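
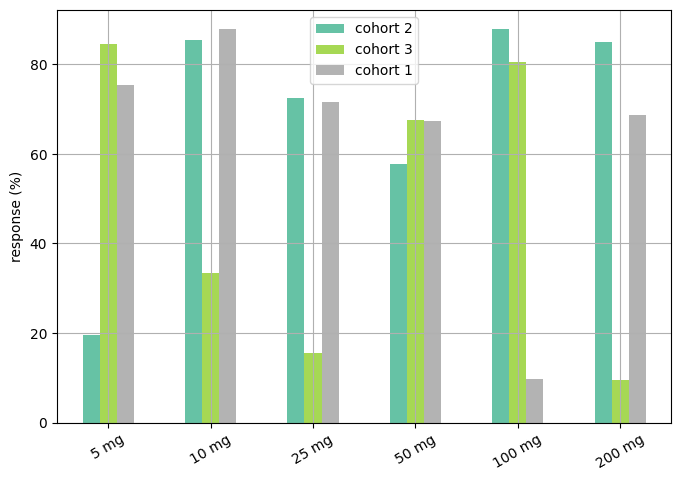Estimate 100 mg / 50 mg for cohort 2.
100 mg ≈ 90, 50 mg ≈ 60; 90/60 ≈ 1.5.

≈ 1.5×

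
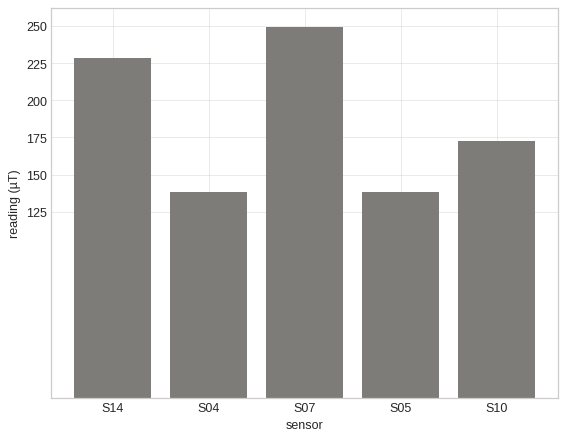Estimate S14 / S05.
≈ 1.5×

S14 ≈ 225, S05 ≈ 150; 225/150 ≈ 1.5.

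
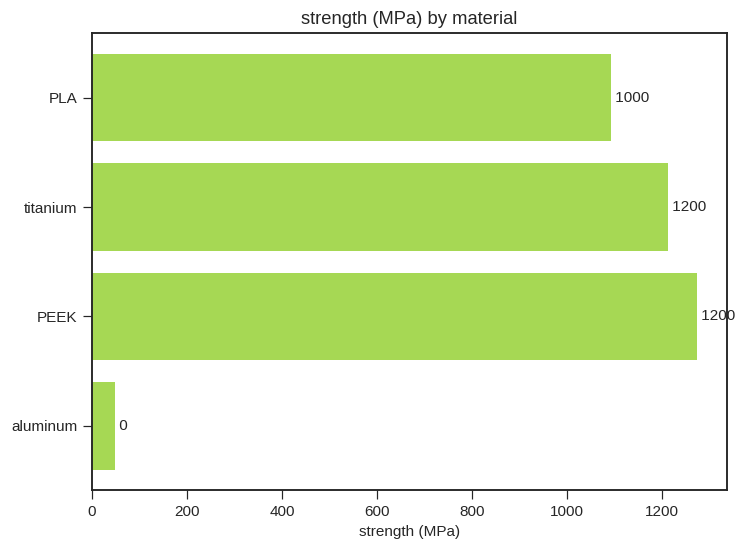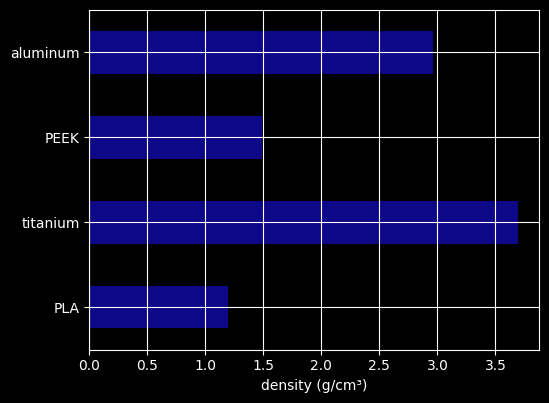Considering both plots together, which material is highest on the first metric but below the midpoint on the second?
PEEK

Chart 2 median density (g/cm³) ≈ 2; below-median materials: PLA, PEEK. Among those, PEEK has the highest strength (MPa) (≈ 1200).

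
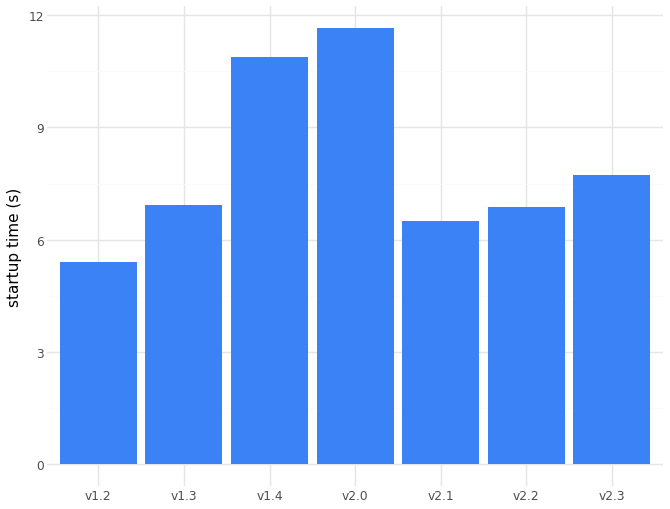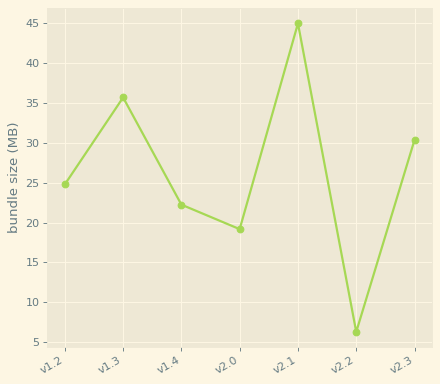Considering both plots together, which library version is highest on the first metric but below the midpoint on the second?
v2.0

Chart 2 median bundle size (MB) ≈ 25; below-median library versions: v1.4, v2.0, v2.2. Among those, v2.0 has the highest startup time (s) (≈ 12).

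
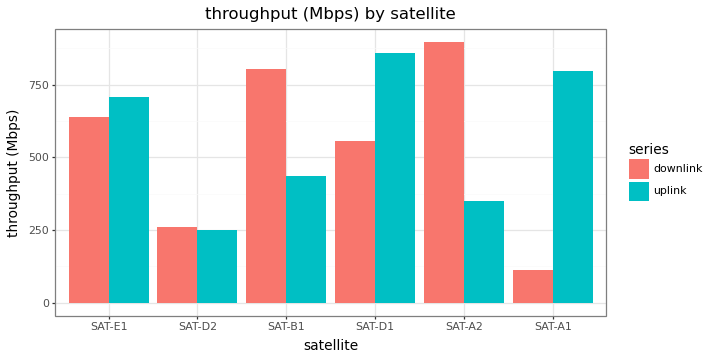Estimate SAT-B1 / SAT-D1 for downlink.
SAT-B1 ≈ 800, SAT-D1 ≈ 600; 800/600 ≈ 1.33.

≈ 1.33×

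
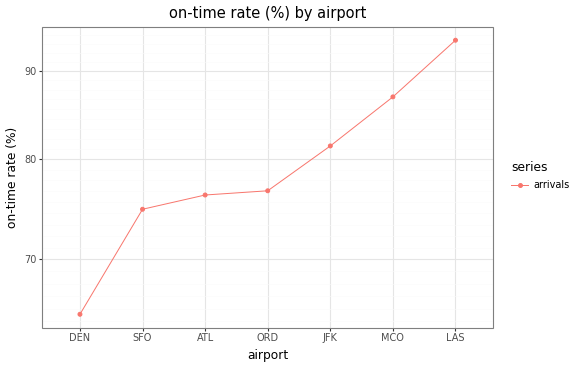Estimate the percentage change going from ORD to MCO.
ORD ≈ 75, MCO ≈ 85; (85 − 75) / 75 ≈ +13.3%.

≈ +13.3%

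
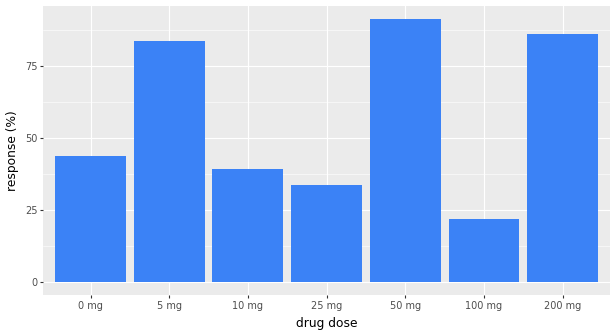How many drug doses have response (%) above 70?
Above 70: 5 mg, 50 mg, 200 mg.

3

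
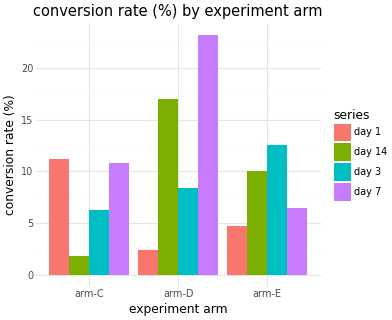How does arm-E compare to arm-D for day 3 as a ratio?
≈ 1.5×

arm-E ≈ 12, arm-D ≈ 8; 12/8 ≈ 1.5.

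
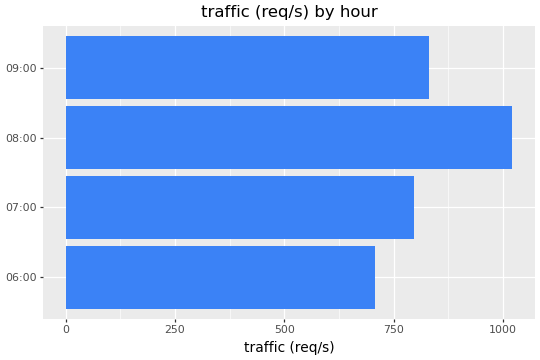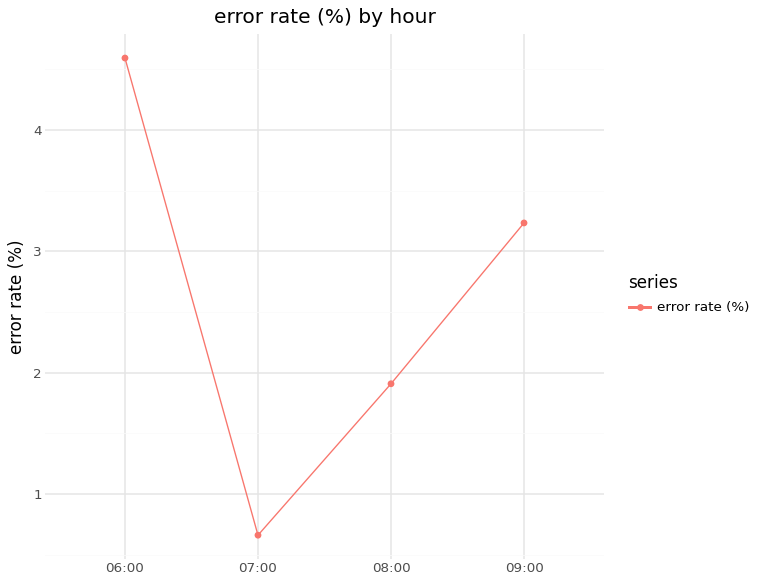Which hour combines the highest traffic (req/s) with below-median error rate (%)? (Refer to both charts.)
Chart 2 median error rate (%) ≈ 2.5; below-median hours: 07:00, 08:00. Among those, 08:00 has the highest traffic (req/s) (≈ 1000).

08:00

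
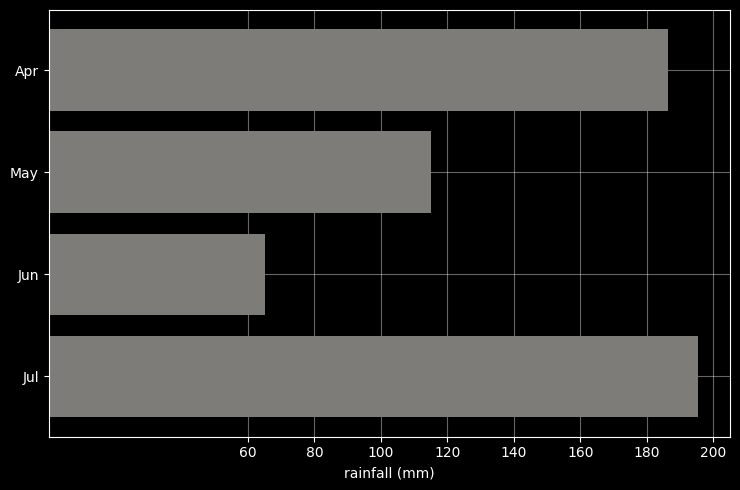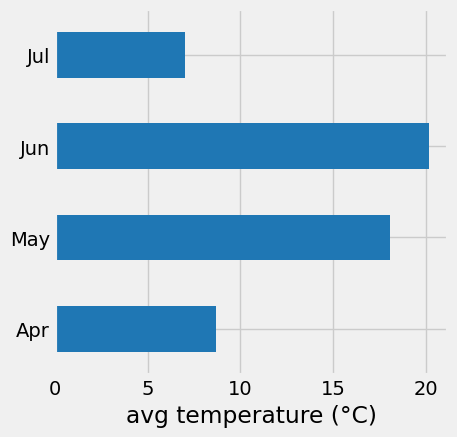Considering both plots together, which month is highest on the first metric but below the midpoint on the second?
Chart 2 median avg temperature (°C) ≈ 14; below-median months: Apr, Jul. Among those, Jul has the highest rainfall (mm) (≈ 200).

Jul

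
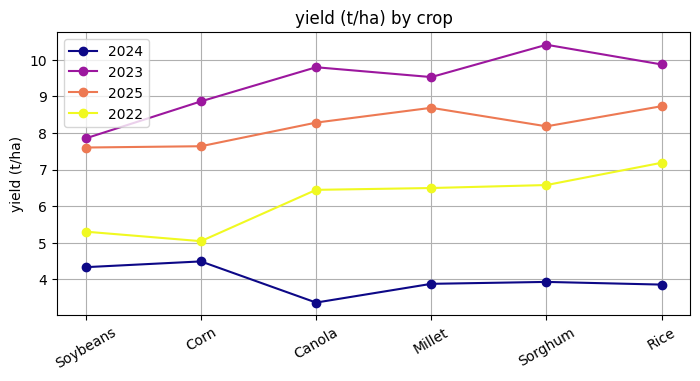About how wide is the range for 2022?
≈ 2

Max Rice ≈ 7, min Corn ≈ 5; range ≈ 2.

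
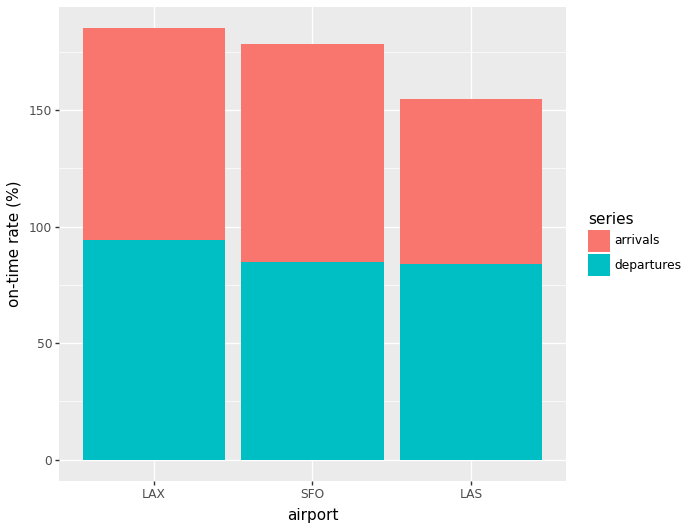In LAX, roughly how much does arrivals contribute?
≈ 80

arrivals top ≈ 180, bottom ≈ 100; segment ≈ 80.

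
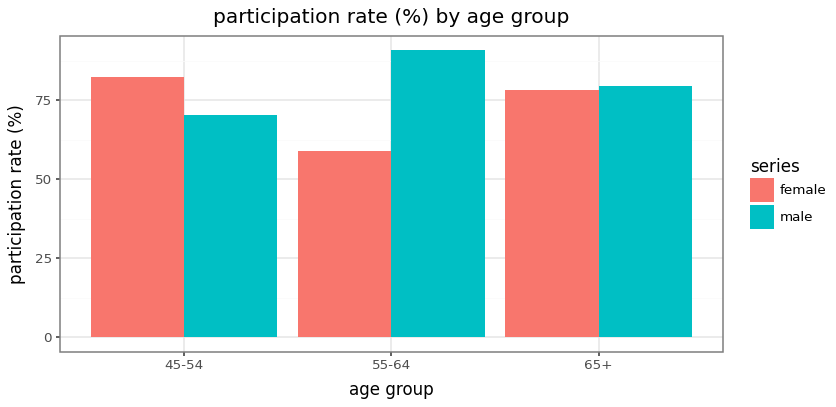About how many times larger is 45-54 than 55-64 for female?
≈ 1.33×

45-54 ≈ 80, 55-64 ≈ 60; 80/60 ≈ 1.33.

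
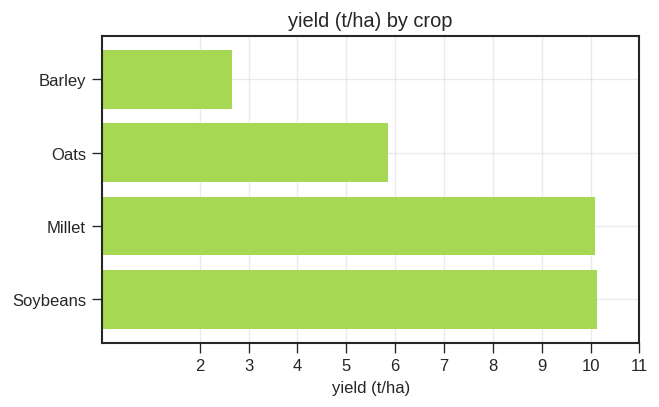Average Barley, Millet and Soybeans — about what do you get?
≈ 8

(3 + 10 + 10) / 3 ≈ 8.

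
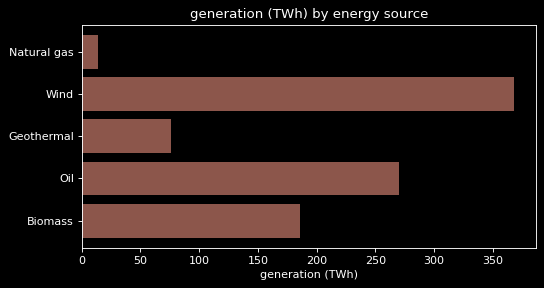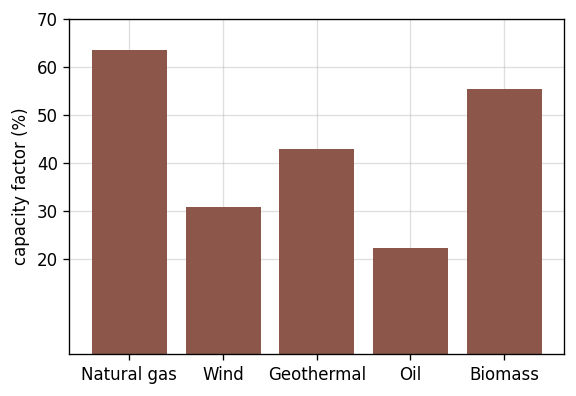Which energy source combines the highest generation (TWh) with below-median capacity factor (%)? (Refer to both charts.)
Wind

Chart 2 median capacity factor (%) ≈ 40; below-median energy sources: Wind, Oil. Among those, Wind has the highest generation (TWh) (≈ 350).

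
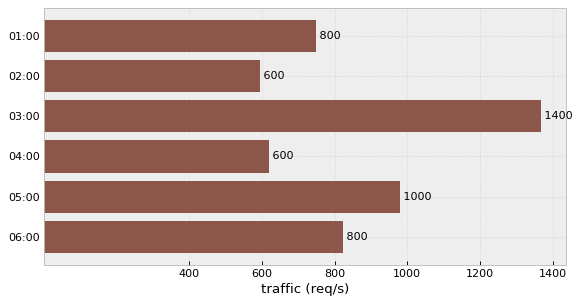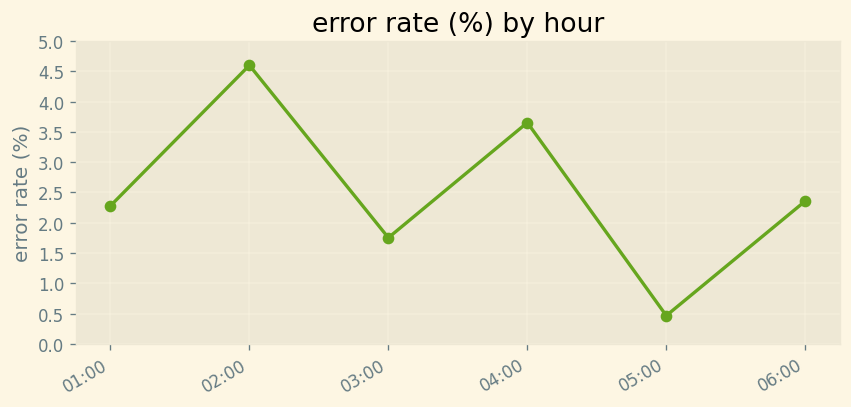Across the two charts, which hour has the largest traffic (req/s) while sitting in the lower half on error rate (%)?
03:00

Chart 2 median error rate (%) ≈ 2.5; below-median hours: 01:00, 03:00, 05:00. Among those, 03:00 has the highest traffic (req/s) (≈ 1400).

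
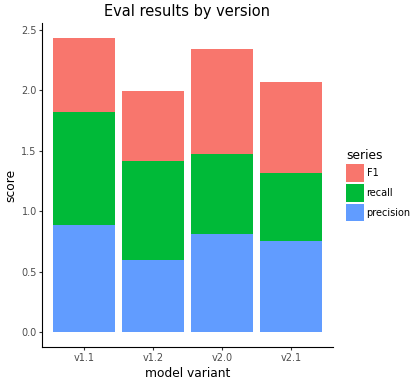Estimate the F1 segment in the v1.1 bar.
≈ 0.5

F1 top ≈ 2.5, bottom ≈ 2.0; segment ≈ 0.5.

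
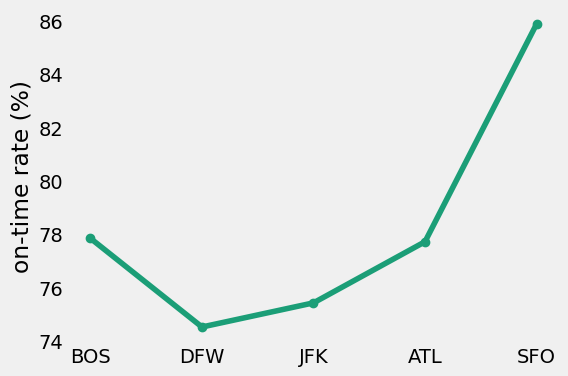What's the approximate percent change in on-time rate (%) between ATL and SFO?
ATL ≈ 78, SFO ≈ 86; (86 − 78) / 78 ≈ +10.3%.

≈ +10.3%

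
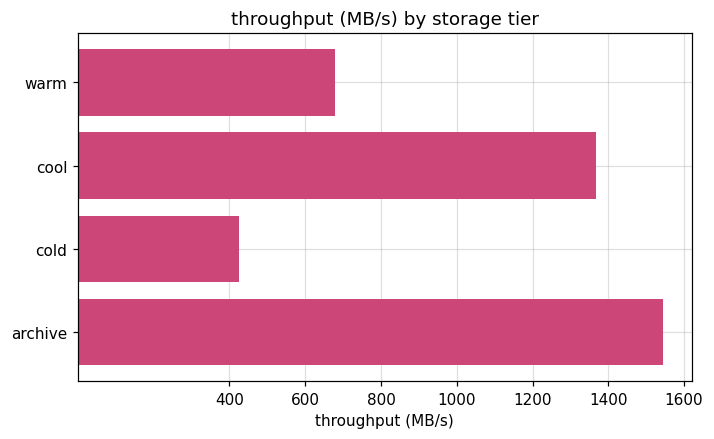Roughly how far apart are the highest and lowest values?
≈ 1200

Max archive ≈ 1600, min cold ≈ 400; range ≈ 1200.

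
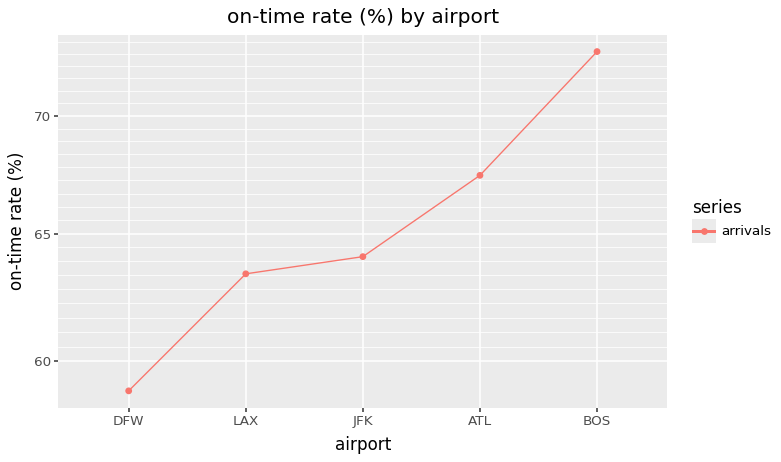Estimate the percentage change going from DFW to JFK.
≈ +10.3%

DFW ≈ 58, JFK ≈ 64; (64 − 58) / 58 ≈ +10.3%.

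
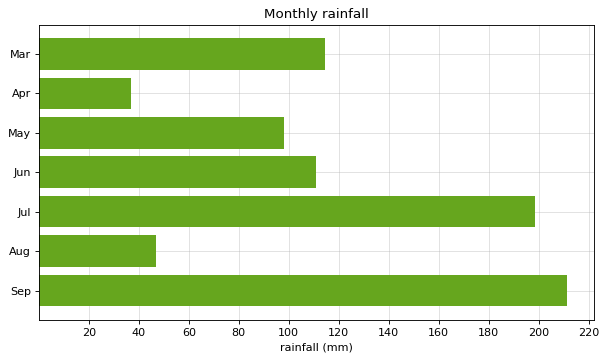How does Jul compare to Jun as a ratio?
Jul ≈ 200, Jun ≈ 120; 200/120 ≈ 1.67.

≈ 1.67×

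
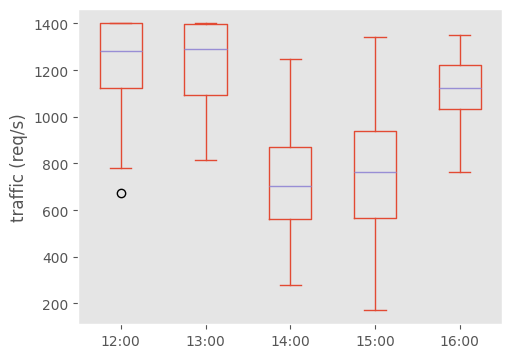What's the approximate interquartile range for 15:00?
≈ 300

Q3 ≈ 900, Q1 ≈ 600; IQR ≈ 300.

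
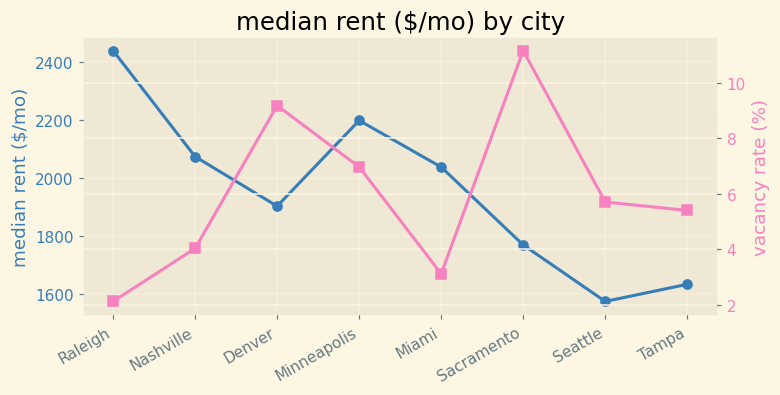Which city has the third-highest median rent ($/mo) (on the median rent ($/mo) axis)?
Nashville

Top 4 (on the median rent ($/mo) axis): Raleigh ≈ 2400, Minneapolis ≈ 2200, Nashville ≈ 2100, Miami ≈ 2000.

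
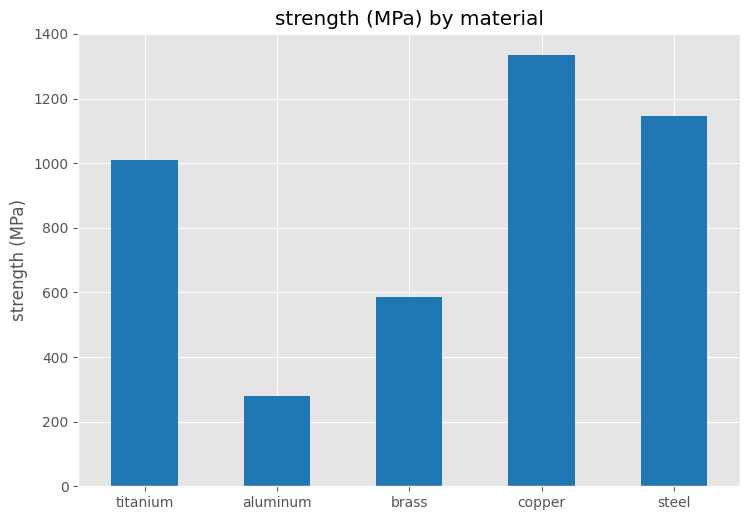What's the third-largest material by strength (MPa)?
Top 4: copper ≈ 1400, steel ≈ 1200, titanium ≈ 1000, brass ≈ 600.

titanium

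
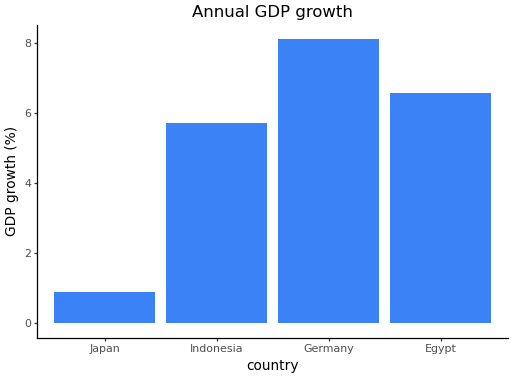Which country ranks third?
Indonesia

Top 4: Germany ≈ 8, Egypt ≈ 7, Indonesia ≈ 6, Japan ≈ 1.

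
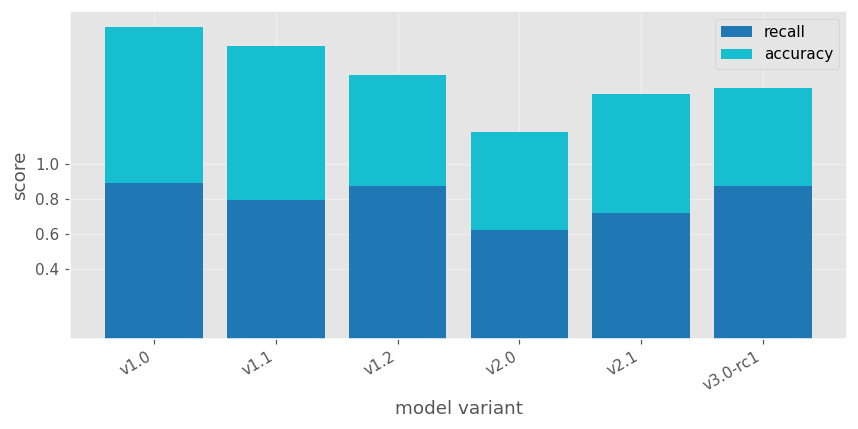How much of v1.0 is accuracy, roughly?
accuracy top ≈ 1.8, bottom ≈ 0.8; segment ≈ 1.0.

≈ 1.0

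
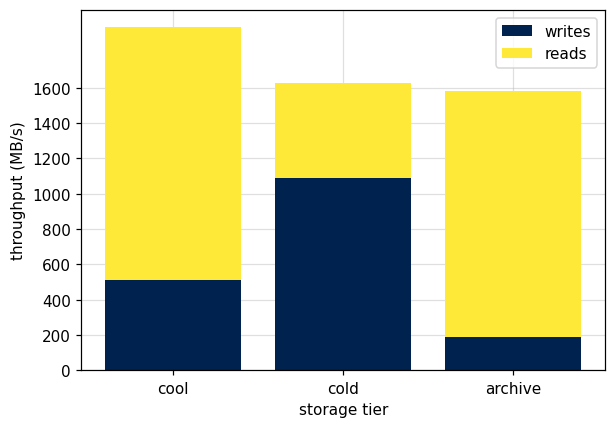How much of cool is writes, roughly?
writes top ≈ 600, bottom ≈ 0; segment ≈ 600.

≈ 600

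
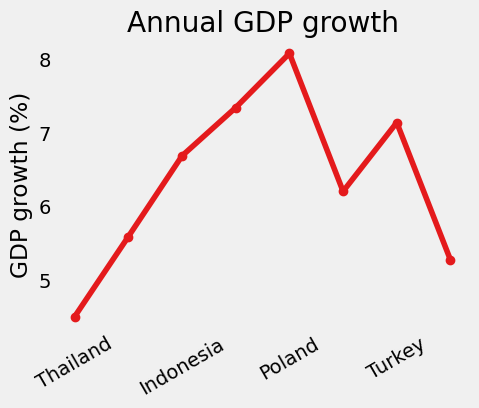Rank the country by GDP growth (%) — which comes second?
Top 3: Poland ≈ 8.0, Germany ≈ 7.5, Turkey ≈ 7.0.

Germany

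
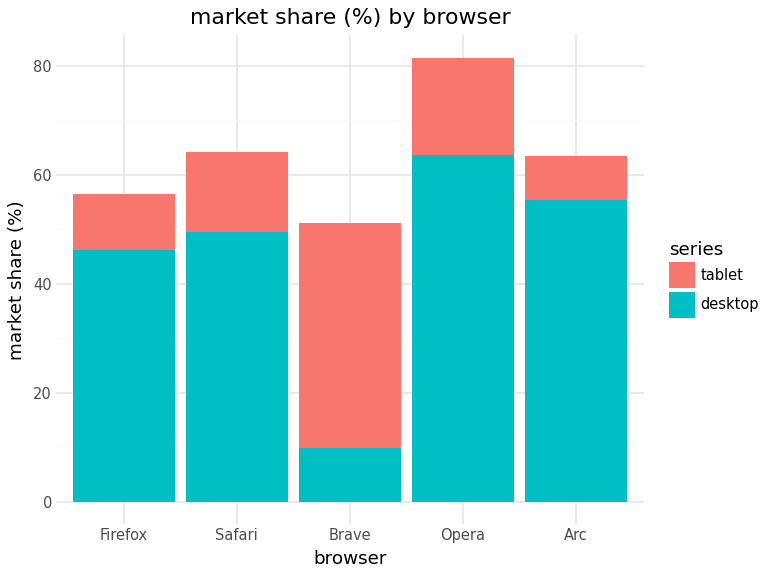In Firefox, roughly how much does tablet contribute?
tablet top ≈ 60, bottom ≈ 50; segment ≈ 10.

≈ 10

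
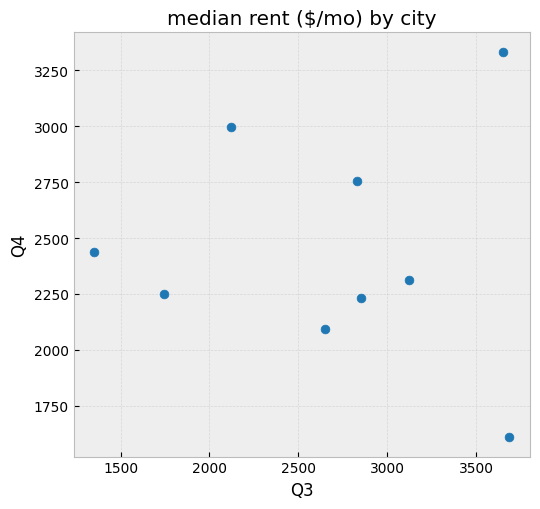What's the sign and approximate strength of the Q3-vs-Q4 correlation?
no clear correlation

Points are roughly uncorrelated; weak (|r| ≈ 0.0).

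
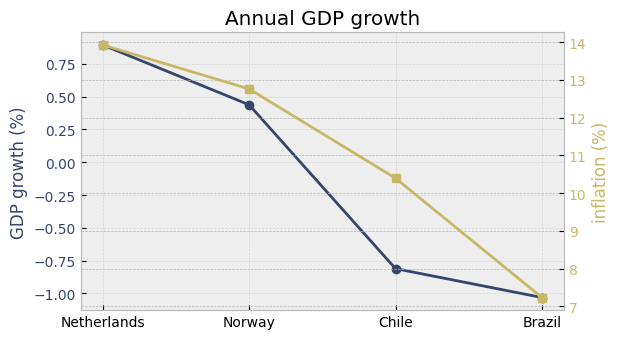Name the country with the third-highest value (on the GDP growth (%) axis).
Chile

Top 4 (on the GDP growth (%) axis): Netherlands ≈ 0.8, Norway ≈ 0.4, Chile ≈ -0.8, Brazil ≈ -1.0.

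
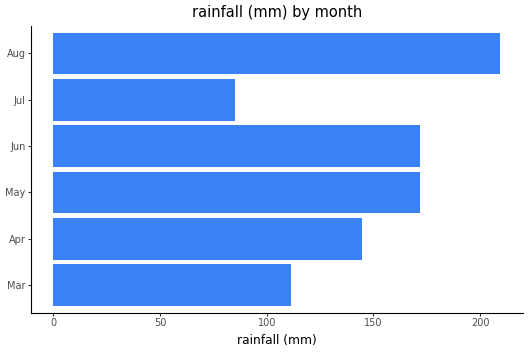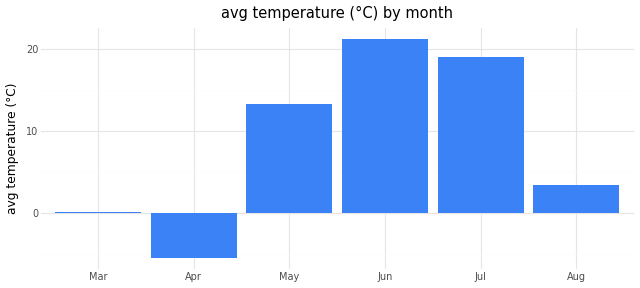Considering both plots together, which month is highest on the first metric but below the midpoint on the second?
Chart 2 median avg temperature (°C) ≈ 8; below-median months: Mar, Apr, Aug. Among those, Aug has the highest rainfall (mm) (≈ 200).

Aug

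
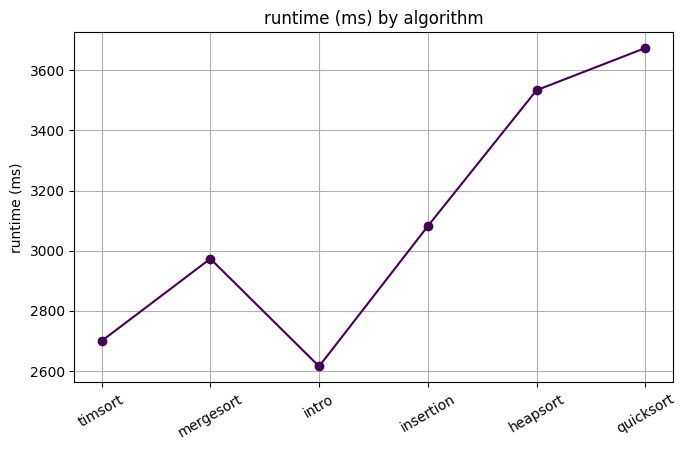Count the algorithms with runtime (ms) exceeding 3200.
Above 3200: heapsort, quicksort.

2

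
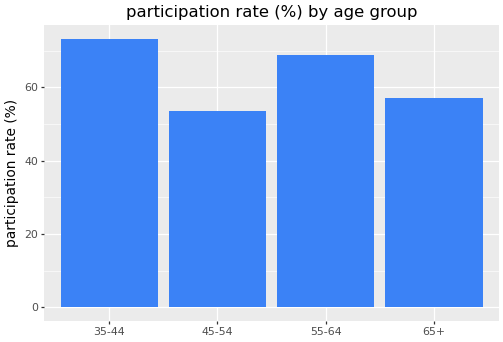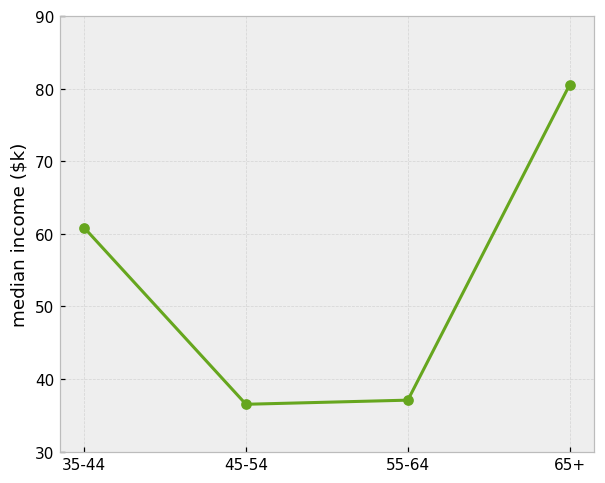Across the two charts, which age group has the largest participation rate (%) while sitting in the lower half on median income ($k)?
55-64

Chart 2 median median income ($k) ≈ 50; below-median age groups: 45-54, 55-64. Among those, 55-64 has the highest participation rate (%) (≈ 70).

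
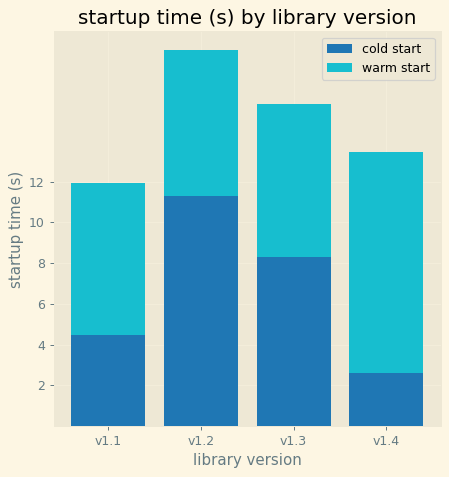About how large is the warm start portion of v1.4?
≈ 12

warm start top ≈ 14, bottom ≈ 2; segment ≈ 12.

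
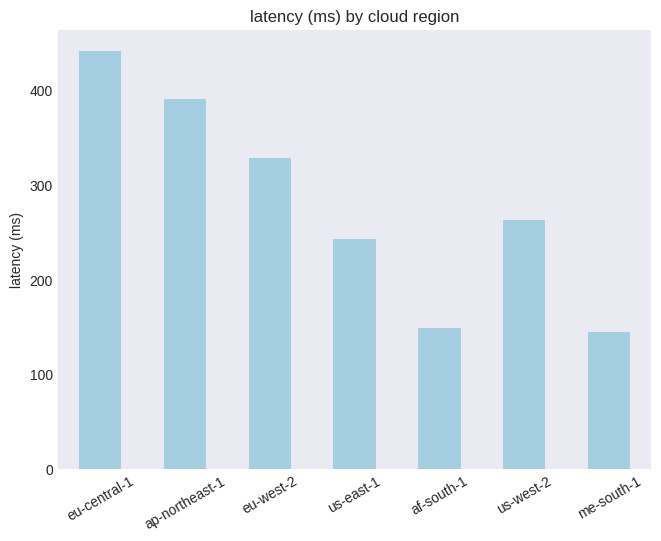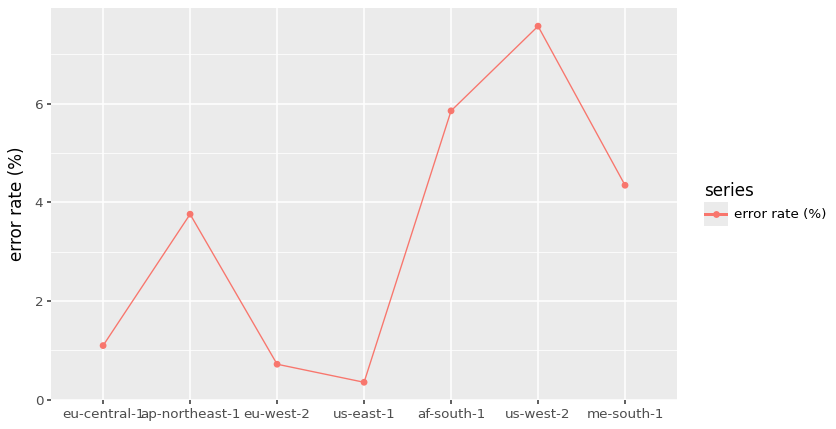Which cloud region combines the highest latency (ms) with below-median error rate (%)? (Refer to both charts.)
Chart 2 median error rate (%) ≈ 4; below-median cloud regions: eu-central-1, eu-west-2, us-east-1. Among those, eu-central-1 has the highest latency (ms) (≈ 450).

eu-central-1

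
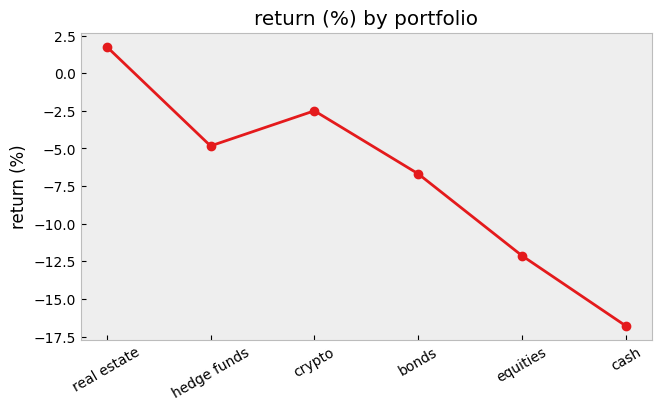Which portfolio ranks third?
Top 4: real estate ≈ 2, crypto ≈ -2, hedge funds ≈ -4, bonds ≈ -6.

hedge funds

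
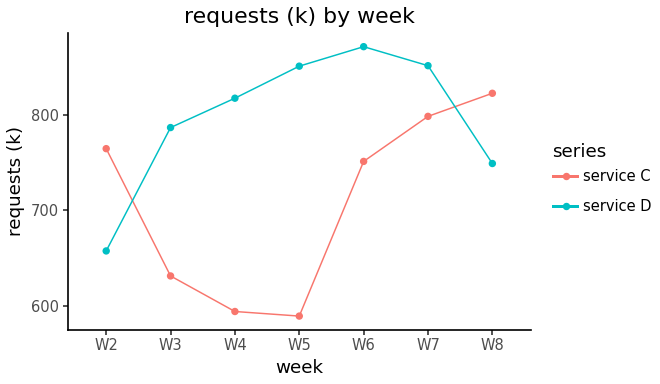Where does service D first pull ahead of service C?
W3

W2: service D ≈ 650 vs service C ≈ 775 (not yet); W3: service D ≈ 775 vs service C ≈ 625 (first crossover).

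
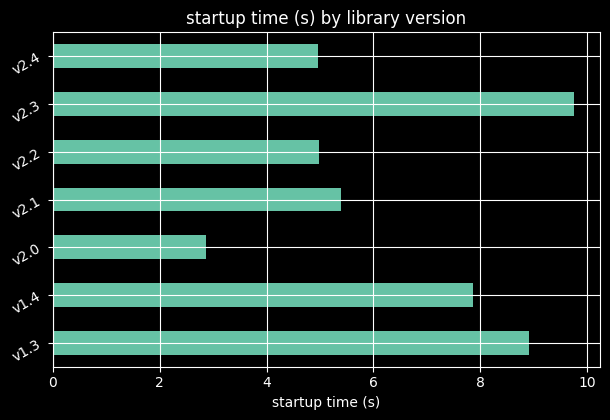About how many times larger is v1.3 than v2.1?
≈ 1.8×

v1.3 ≈ 9, v2.1 ≈ 5; 9/5 ≈ 1.8.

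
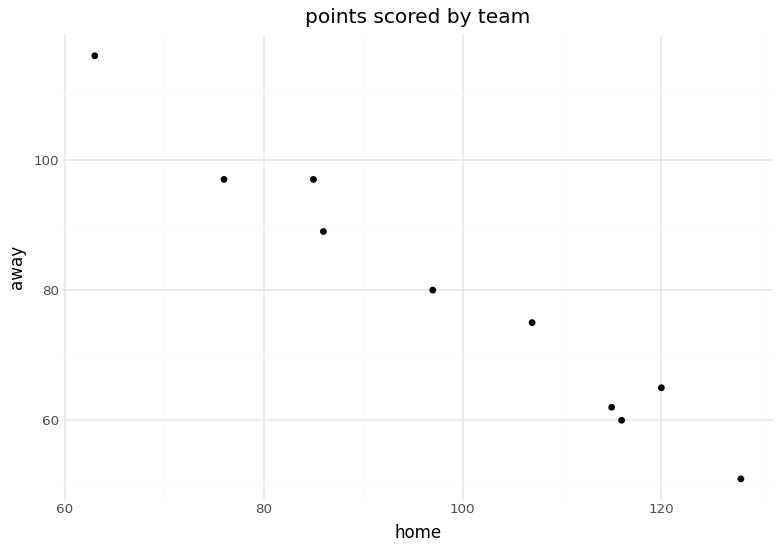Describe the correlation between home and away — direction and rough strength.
negative, strong

Points are negatively correlated; strong (|r| ≈ 1.0).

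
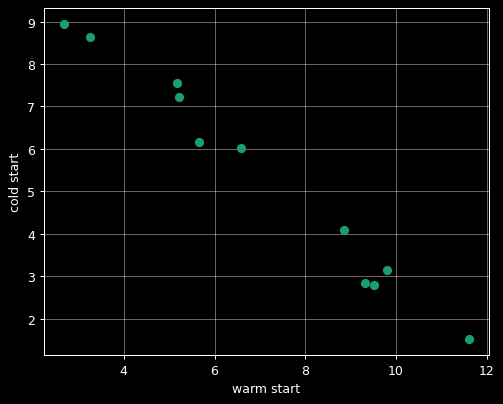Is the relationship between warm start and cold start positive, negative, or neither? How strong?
Points are negatively correlated; strong (|r| ≈ 1.0).

negative, strong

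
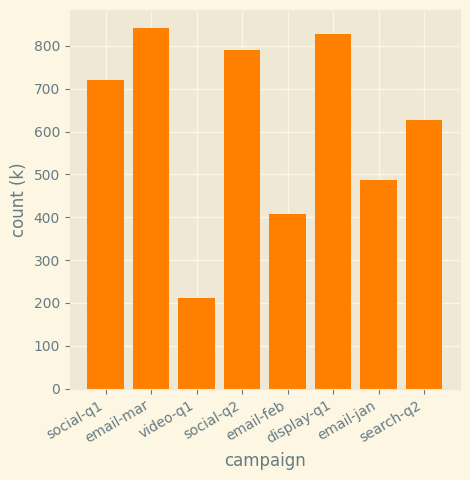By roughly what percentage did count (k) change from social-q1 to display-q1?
≈ +14.3%

social-q1 ≈ 700, display-q1 ≈ 800; (800 − 700) / 700 ≈ +14.3%.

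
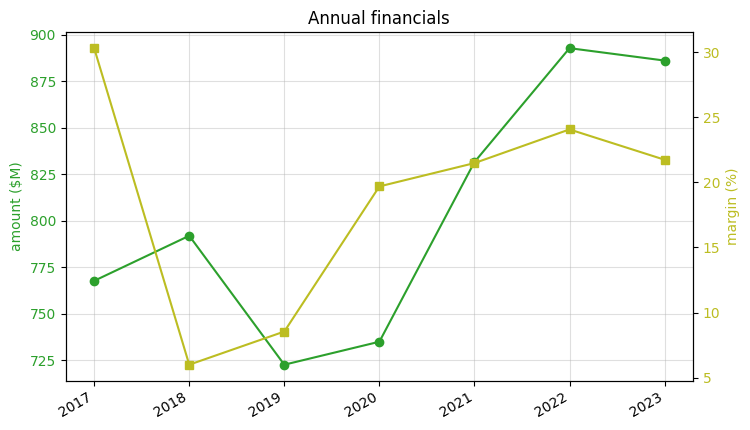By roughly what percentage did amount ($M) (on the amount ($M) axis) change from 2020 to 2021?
≈ +13.5%

2020 ≈ 740, 2021 ≈ 840; (840 − 740) / 740 ≈ +13.5%.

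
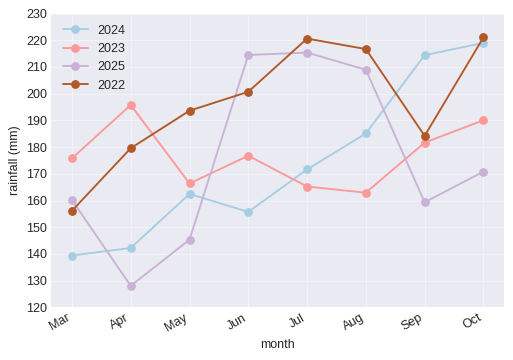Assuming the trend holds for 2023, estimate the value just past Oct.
Last three: 160, 180, 190 → slope ≈ 15/step → next ≈ 205.

≈ 205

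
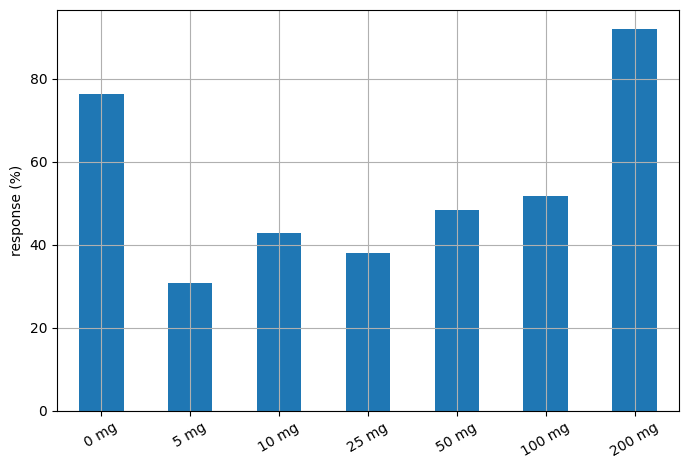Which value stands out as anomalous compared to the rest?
200 mg

200 mg ≈ 90; the rest sit between ≈ 30 and ≈ 80.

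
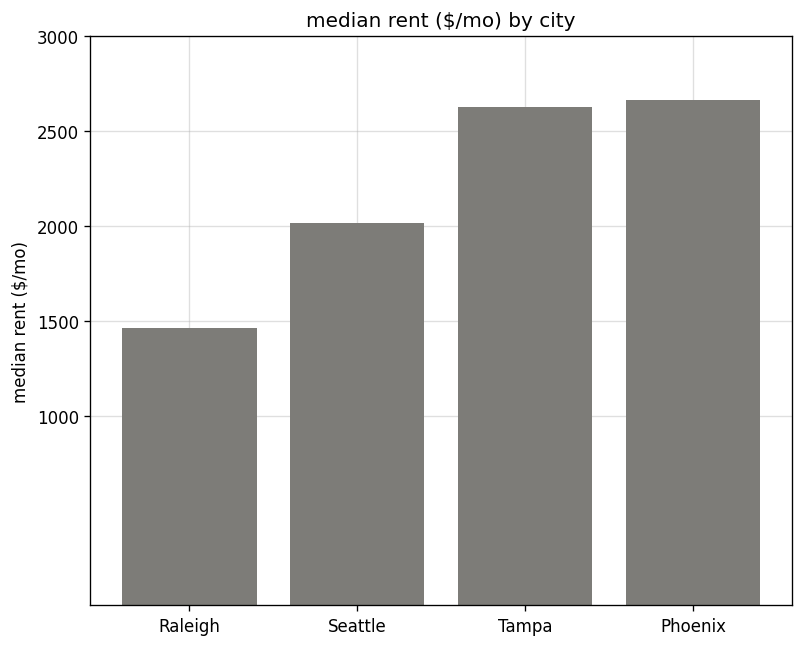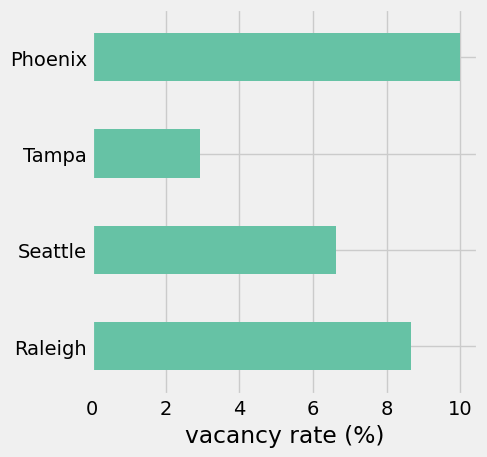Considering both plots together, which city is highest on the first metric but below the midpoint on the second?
Chart 2 median vacancy rate (%) ≈ 8; below-median cities: Seattle, Tampa. Among those, Tampa has the highest median rent ($/mo) (≈ 2500).

Tampa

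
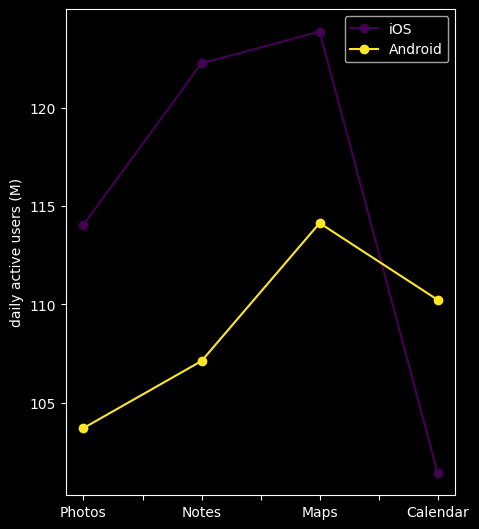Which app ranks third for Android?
Notes

Top 4 for Android: Maps ≈ 114, Calendar ≈ 110, Notes ≈ 108, Photos ≈ 104.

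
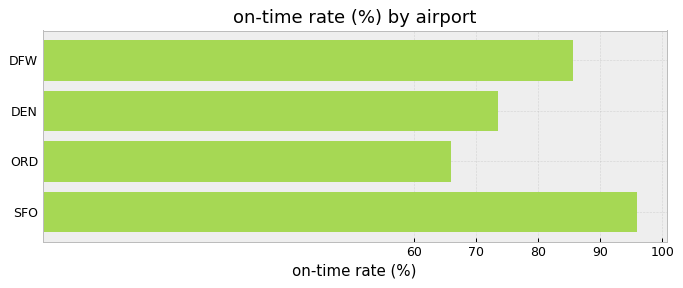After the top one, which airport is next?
Top 3: SFO ≈ 100, DFW ≈ 90, DEN ≈ 70.

DFW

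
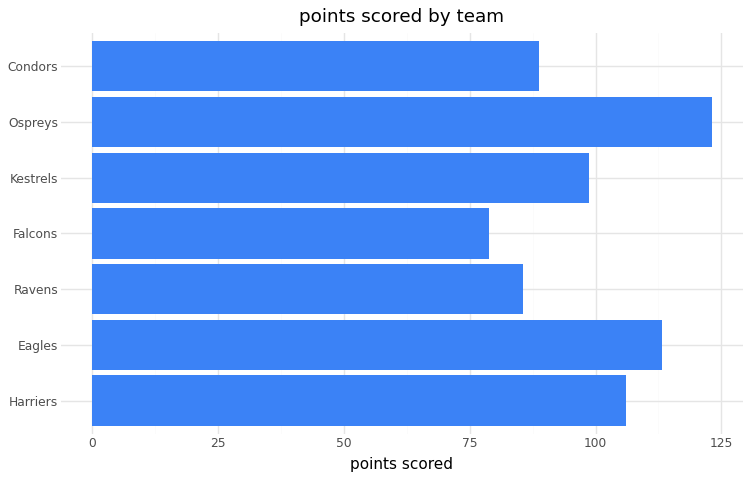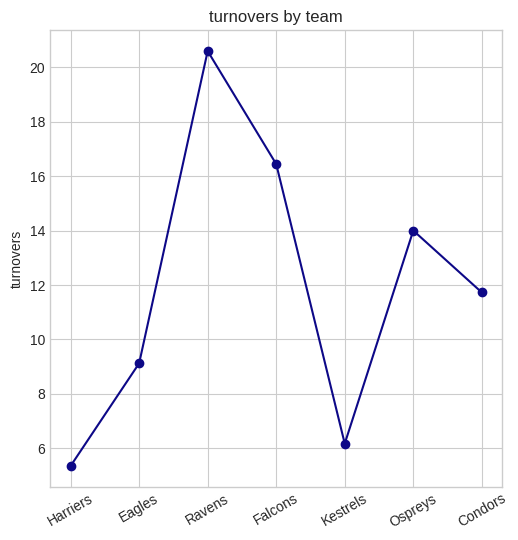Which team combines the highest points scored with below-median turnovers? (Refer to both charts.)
Eagles

Chart 2 median turnovers ≈ 12; below-median teams: Harriers, Eagles, Kestrels. Among those, Eagles has the highest points scored (≈ 120).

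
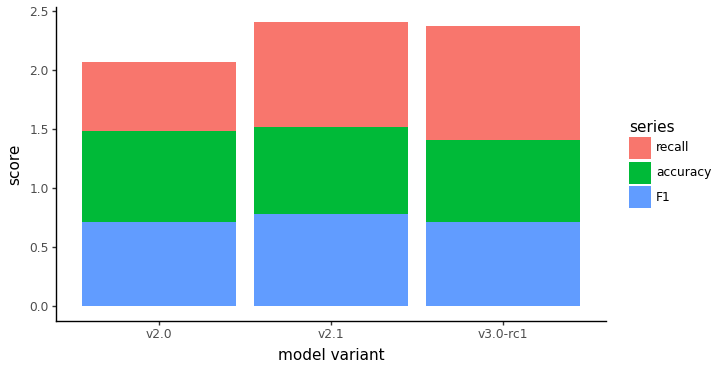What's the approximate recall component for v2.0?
recall top ≈ 2.0, bottom ≈ 1.5; segment ≈ 0.5.

≈ 0.5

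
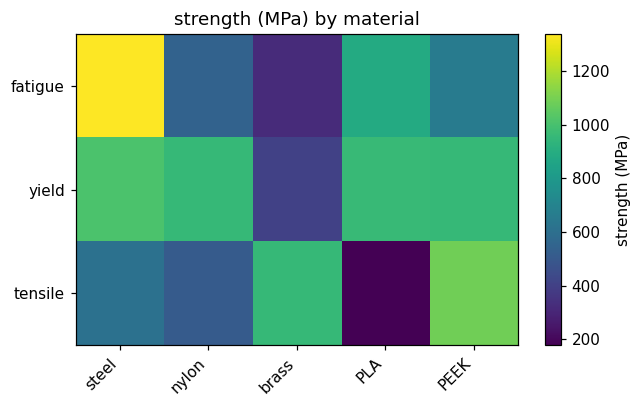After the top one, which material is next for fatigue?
Top 3 for fatigue: steel ≈ 1300, PLA ≈ 900, PEEK ≈ 700.

PLA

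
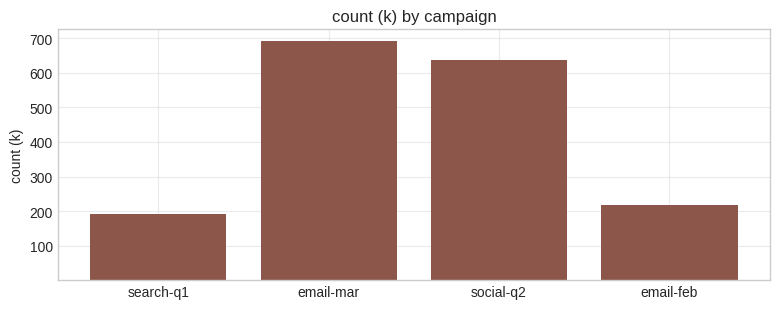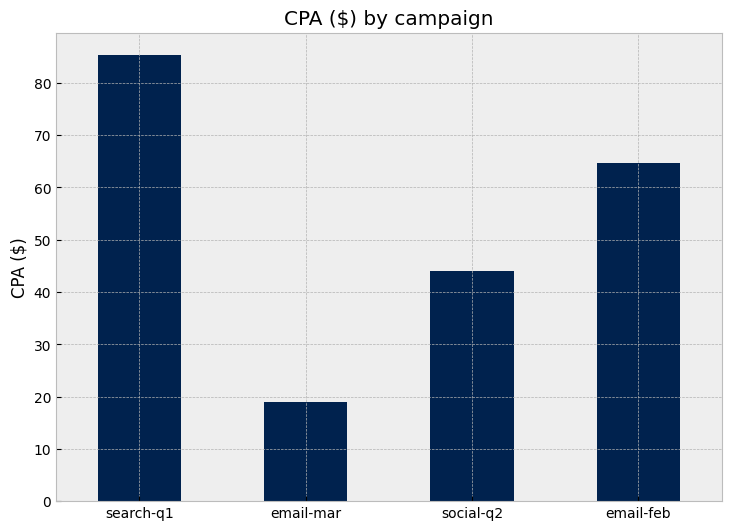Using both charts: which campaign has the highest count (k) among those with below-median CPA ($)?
email-mar

Chart 2 median CPA ($) ≈ 50; below-median campaigns: email-mar, social-q2. Among those, email-mar has the highest count (k) (≈ 700).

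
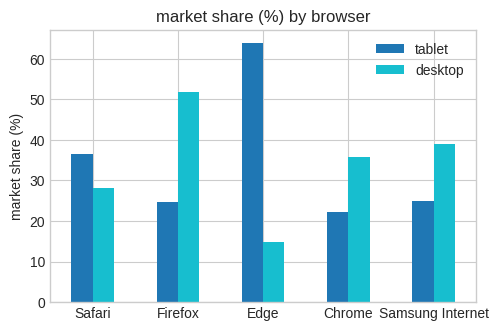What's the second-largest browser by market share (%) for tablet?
Top 3 for tablet: Edge ≈ 60, Safari ≈ 40, Samsung Internet ≈ 20.

Safari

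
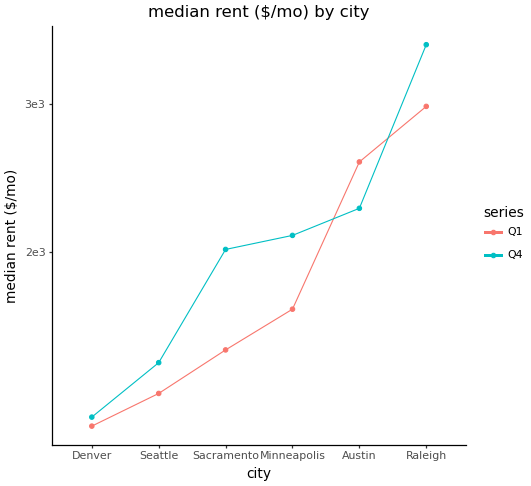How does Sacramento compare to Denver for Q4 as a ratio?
Sacramento ≈ 2000, Denver ≈ 1200; 2000/1200 ≈ 1.67.

≈ 1.67×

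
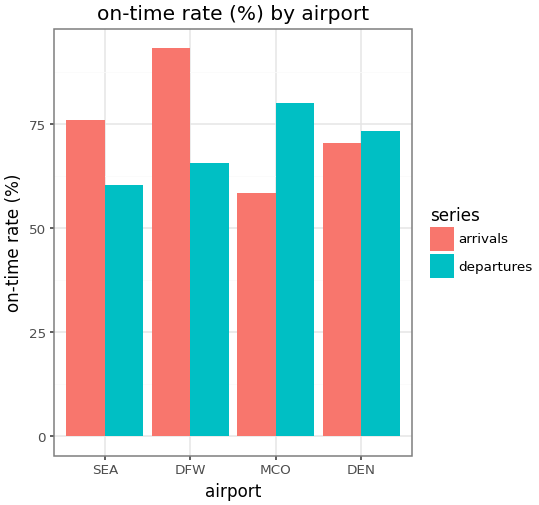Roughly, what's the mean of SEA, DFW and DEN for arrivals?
(80 + 90 + 70) / 3 ≈ 80.

≈ 80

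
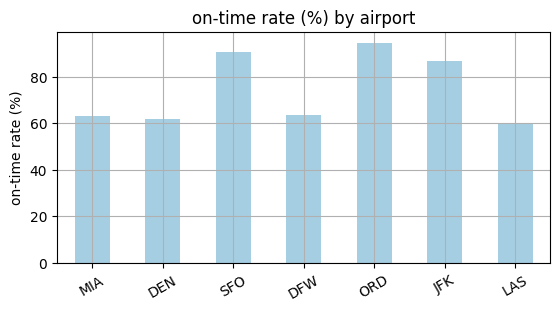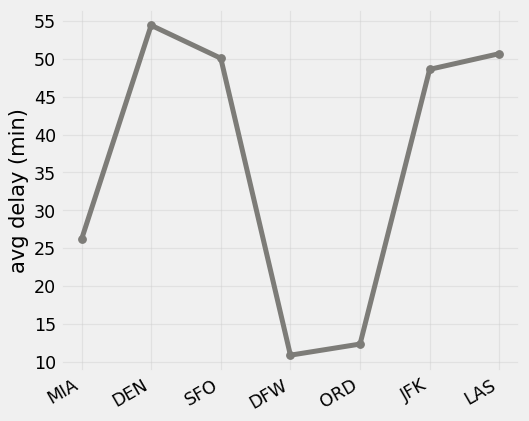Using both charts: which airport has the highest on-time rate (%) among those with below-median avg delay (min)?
Chart 2 median avg delay (min) ≈ 50; below-median airports: MIA, DFW, ORD. Among those, ORD has the highest on-time rate (%) (≈ 90).

ORD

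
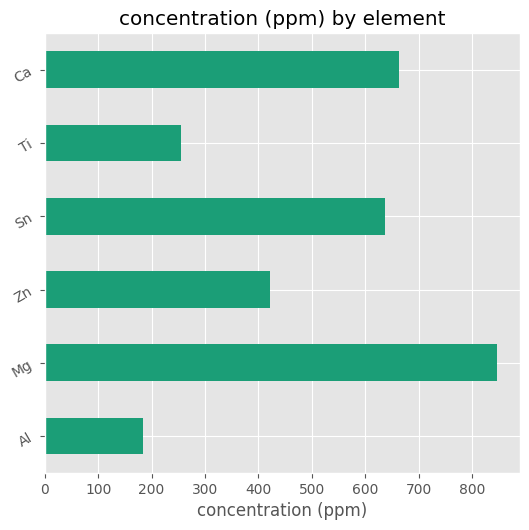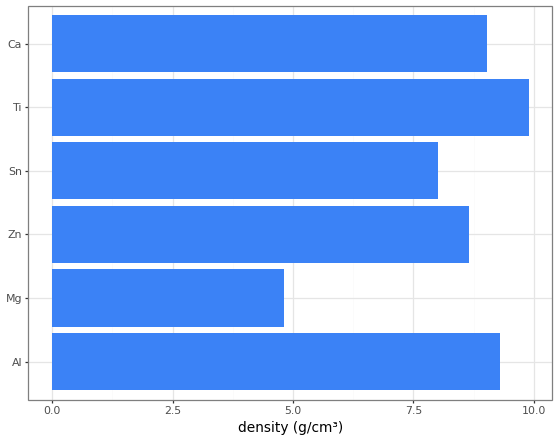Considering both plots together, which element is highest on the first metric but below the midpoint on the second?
Chart 2 median density (g/cm³) ≈ 9; below-median elements: Mg, Zn, Sn. Among those, Mg has the highest concentration (ppm) (≈ 800).

Mg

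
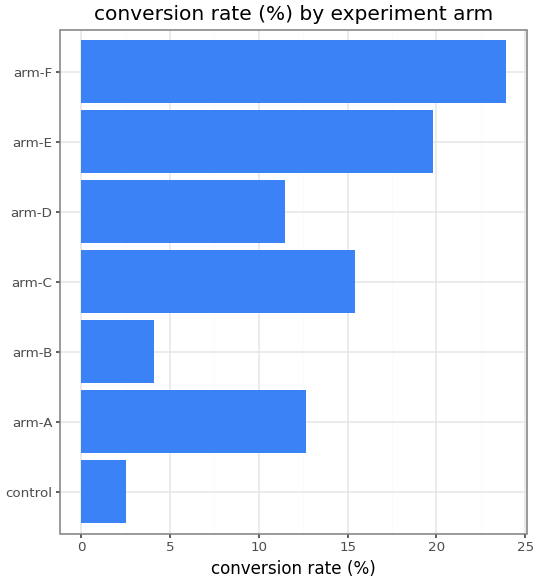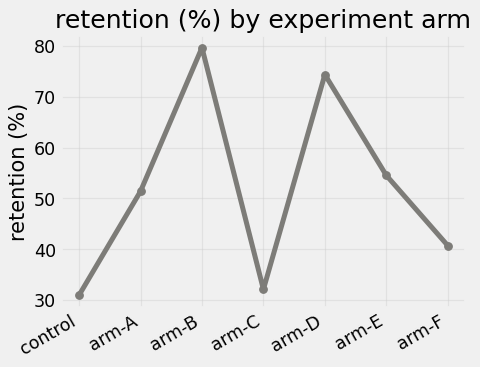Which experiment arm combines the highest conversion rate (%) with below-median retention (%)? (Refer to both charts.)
Chart 2 median retention (%) ≈ 50; below-median experiment arms: control, arm-C, arm-F. Among those, arm-F has the highest conversion rate (%) (≈ 25).

arm-F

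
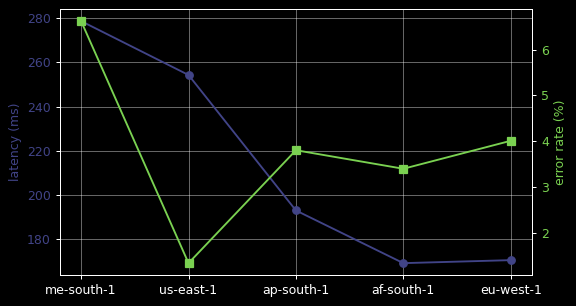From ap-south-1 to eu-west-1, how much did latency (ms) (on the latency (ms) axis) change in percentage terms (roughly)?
ap-south-1 ≈ 190, eu-west-1 ≈ 170; (170 − 190) / 190 ≈ -10.5%.

≈ -10.5%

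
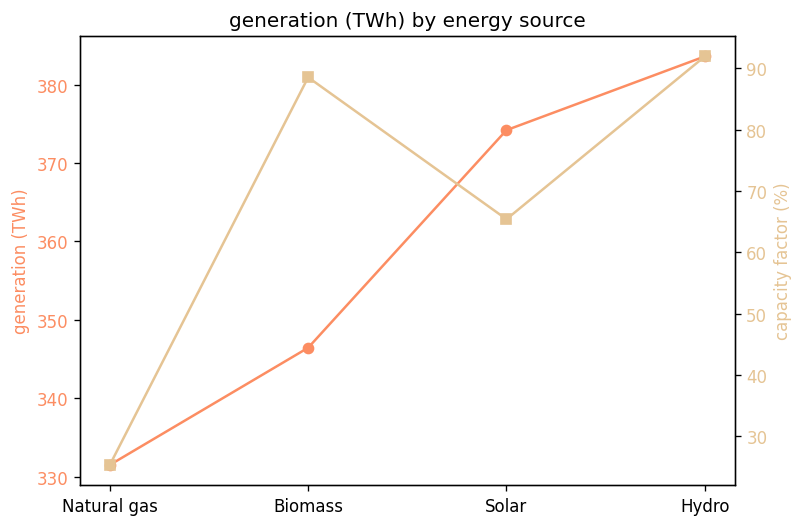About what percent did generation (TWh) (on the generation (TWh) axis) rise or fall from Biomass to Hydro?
Biomass ≈ 345, Hydro ≈ 385; (385 − 345) / 345 ≈ +11.6%.

≈ +11.6%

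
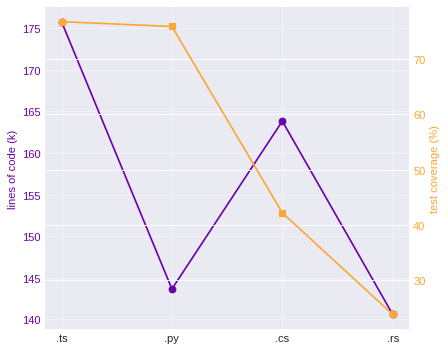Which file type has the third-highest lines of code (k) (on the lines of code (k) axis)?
.py

Top 4 (on the lines of code (k) axis): .ts ≈ 175, .cs ≈ 165, .py ≈ 145, .rs ≈ 140.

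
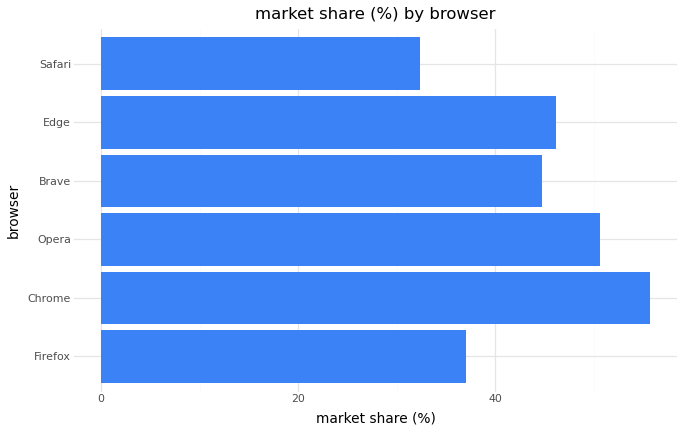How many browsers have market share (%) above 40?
4

Above 40: Chrome, Opera, Brave, Edge.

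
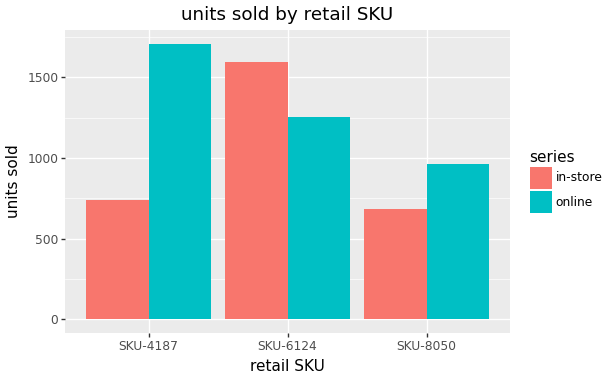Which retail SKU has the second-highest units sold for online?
SKU-6124

Top 3 for online: SKU-4187 ≈ 1800, SKU-6124 ≈ 1200, SKU-8050 ≈ 1000.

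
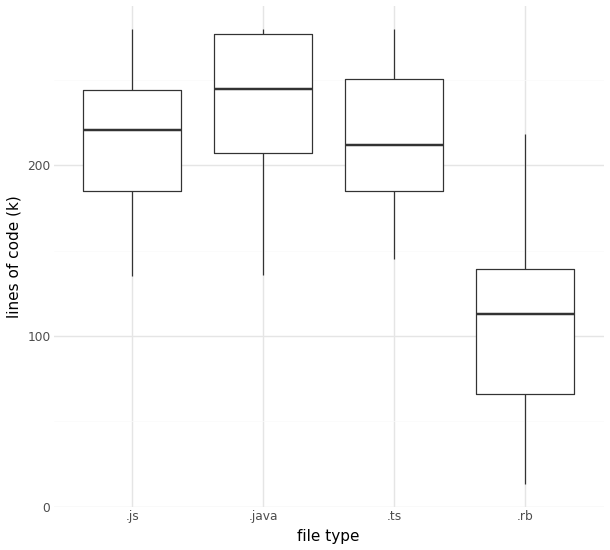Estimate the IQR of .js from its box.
Q3 ≈ 240, Q1 ≈ 180; IQR ≈ 60.

≈ 60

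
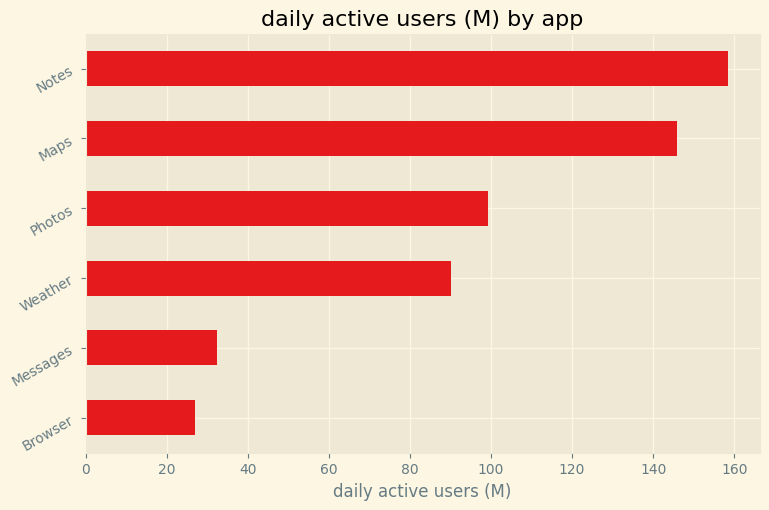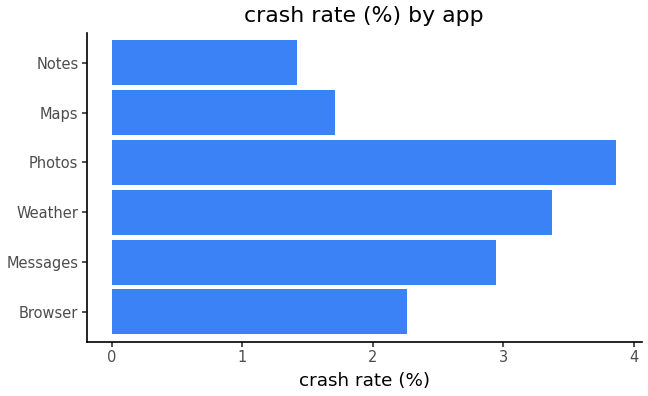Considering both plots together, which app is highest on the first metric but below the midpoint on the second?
Notes

Chart 2 median crash rate (%) ≈ 2.5; below-median apps: Browser, Maps, Notes. Among those, Notes has the highest daily active users (M) (≈ 160).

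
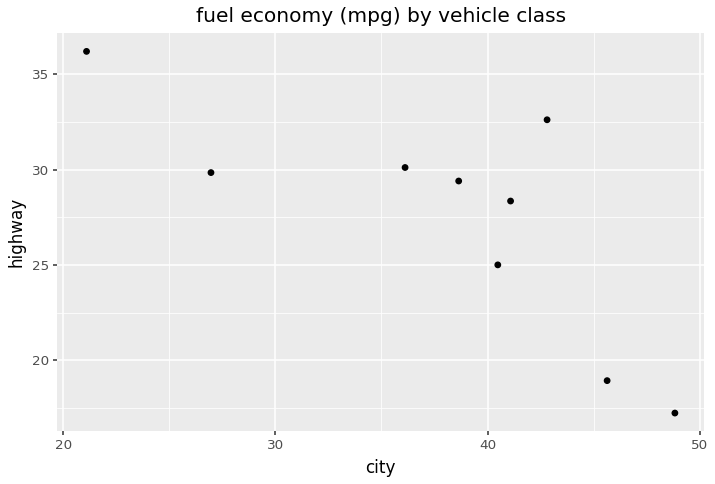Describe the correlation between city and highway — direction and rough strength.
negative, strong

Points are negatively correlated; strong (|r| ≈ 0.8).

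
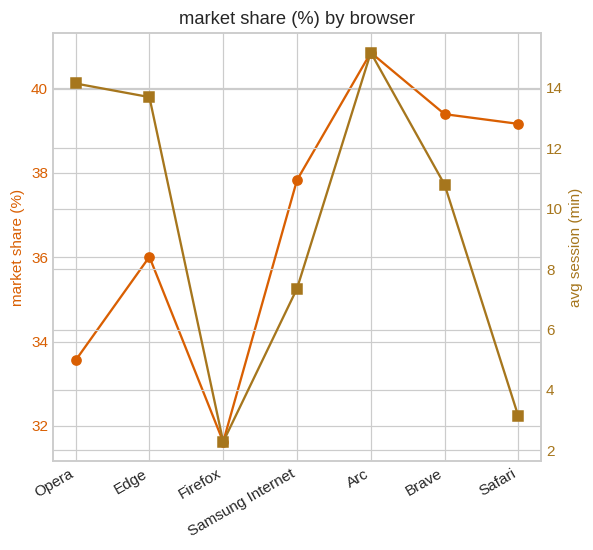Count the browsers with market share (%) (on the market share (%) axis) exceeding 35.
5

Above 35: Edge, Samsung Internet, Arc, Brave, Safari.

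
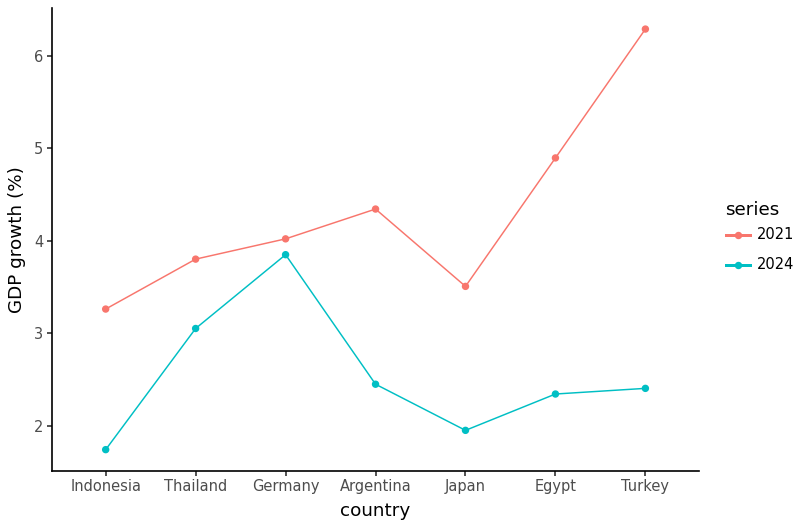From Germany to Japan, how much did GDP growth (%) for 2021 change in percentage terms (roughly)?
Germany ≈ 4.0, Japan ≈ 3.5; (3.5 − 4.0) / 4.0 ≈ -12.5%.

≈ -12.5%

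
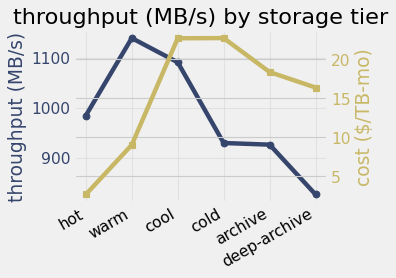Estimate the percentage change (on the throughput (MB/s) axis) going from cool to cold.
cool ≈ 1100, cold ≈ 950; (950 − 1100) / 1100 ≈ -13.6%.

≈ -13.6%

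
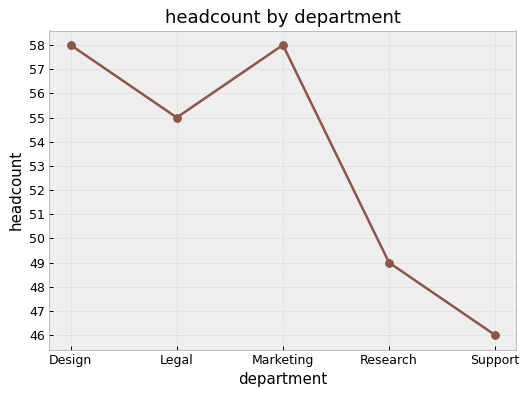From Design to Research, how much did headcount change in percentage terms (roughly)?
≈ -15.5%

Design ≈ 58, Research ≈ 49; (49 − 58) / 58 ≈ -15.5%.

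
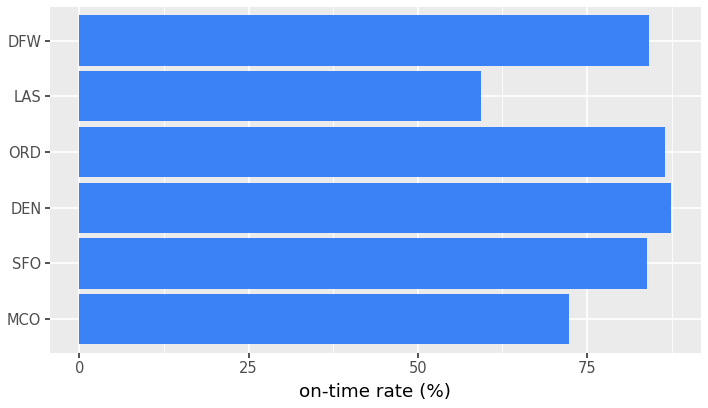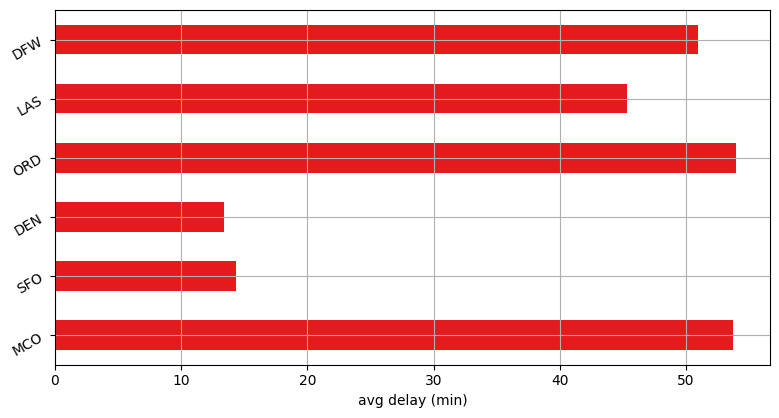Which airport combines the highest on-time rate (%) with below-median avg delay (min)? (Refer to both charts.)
DEN

Chart 2 median avg delay (min) ≈ 50; below-median airports: SFO, DEN, LAS. Among those, DEN has the highest on-time rate (%) (≈ 90).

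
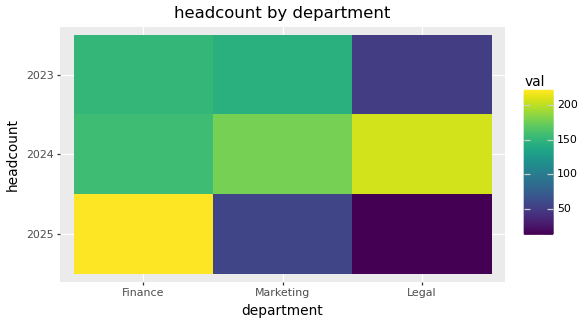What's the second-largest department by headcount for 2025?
Top 3 for 2025: Finance ≈ 220, Marketing ≈ 60, Legal ≈ 20.

Marketing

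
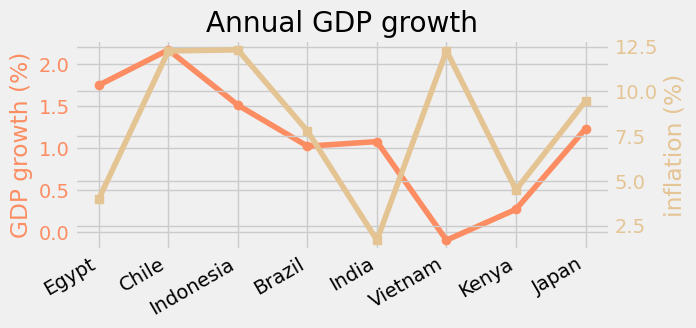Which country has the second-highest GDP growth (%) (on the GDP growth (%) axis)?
Top 3 (on the GDP growth (%) axis): Chile ≈ 2.2, Egypt ≈ 1.8, Indonesia ≈ 1.6.

Egypt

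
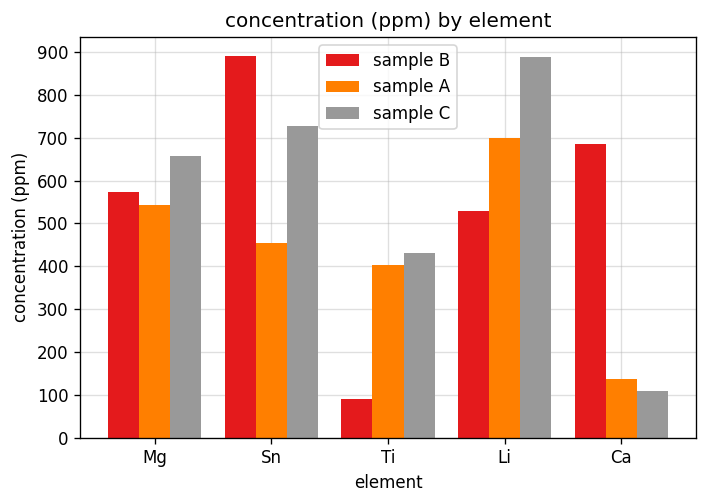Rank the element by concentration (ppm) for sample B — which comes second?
Top 3 for sample B: Sn ≈ 900, Ca ≈ 700, Mg ≈ 600.

Ca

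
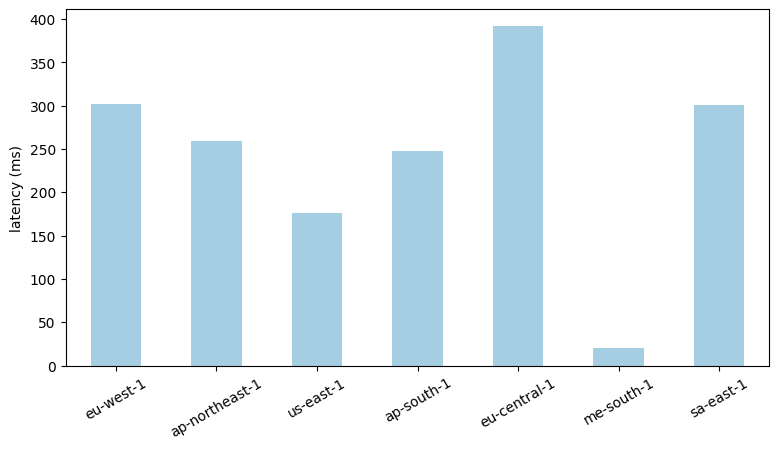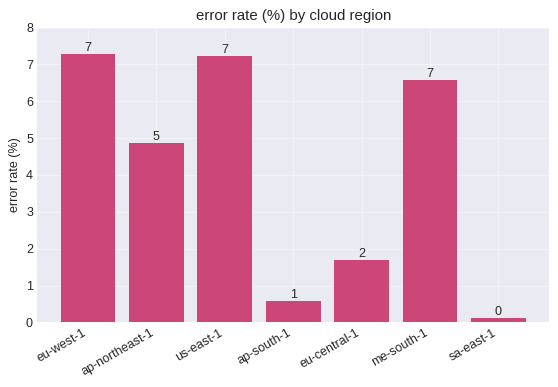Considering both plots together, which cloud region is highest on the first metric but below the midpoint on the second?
eu-central-1

Chart 2 median error rate (%) ≈ 5; below-median cloud regions: ap-south-1, eu-central-1, sa-east-1. Among those, eu-central-1 has the highest latency (ms) (≈ 400).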